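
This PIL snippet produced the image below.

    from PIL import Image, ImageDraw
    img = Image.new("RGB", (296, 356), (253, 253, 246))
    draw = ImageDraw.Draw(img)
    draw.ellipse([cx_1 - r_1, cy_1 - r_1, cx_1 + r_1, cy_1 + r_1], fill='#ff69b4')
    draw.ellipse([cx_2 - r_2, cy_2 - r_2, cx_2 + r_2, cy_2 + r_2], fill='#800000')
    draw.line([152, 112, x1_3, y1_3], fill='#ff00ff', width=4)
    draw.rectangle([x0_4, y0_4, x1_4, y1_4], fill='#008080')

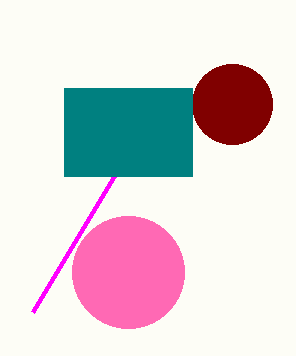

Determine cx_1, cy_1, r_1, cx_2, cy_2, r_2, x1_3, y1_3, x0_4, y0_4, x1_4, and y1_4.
cx_1 = 128, cy_1 = 272, r_1 = 56, cx_2 = 232, cy_2 = 104, r_2 = 40, x1_3 = 32, y1_3 = 312, x0_4 = 64, y0_4 = 88, x1_4 = 192, y1_4 = 176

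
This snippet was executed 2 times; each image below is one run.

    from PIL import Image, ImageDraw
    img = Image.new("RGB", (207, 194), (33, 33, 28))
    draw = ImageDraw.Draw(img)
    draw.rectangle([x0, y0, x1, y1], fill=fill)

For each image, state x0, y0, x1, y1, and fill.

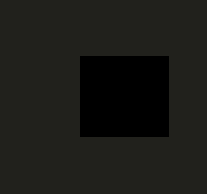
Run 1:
x0 = 80
y0 = 56
x1 = 168
y1 = 136
fill = 'black'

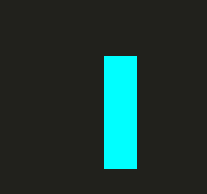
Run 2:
x0 = 104, y0 = 56, x1 = 136, y1 = 168, fill = 'cyan'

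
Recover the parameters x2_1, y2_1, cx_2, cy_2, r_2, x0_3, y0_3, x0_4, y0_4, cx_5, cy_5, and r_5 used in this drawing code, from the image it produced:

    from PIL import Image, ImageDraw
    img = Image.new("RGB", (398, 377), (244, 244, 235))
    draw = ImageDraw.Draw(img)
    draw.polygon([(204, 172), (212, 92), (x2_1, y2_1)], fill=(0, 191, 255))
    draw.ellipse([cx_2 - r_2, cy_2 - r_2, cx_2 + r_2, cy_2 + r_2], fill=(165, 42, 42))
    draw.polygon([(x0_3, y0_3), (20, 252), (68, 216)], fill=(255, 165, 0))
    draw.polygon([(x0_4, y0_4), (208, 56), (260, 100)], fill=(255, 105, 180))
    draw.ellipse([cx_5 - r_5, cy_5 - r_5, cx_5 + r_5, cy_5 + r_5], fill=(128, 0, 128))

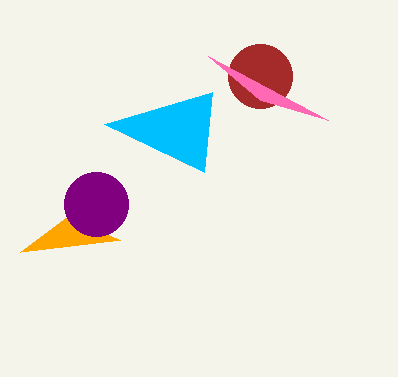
x2_1 = 104
y2_1 = 124
cx_2 = 260
cy_2 = 76
r_2 = 32
x0_3 = 120
y0_3 = 240
x0_4 = 328
y0_4 = 120
cx_5 = 96
cy_5 = 204
r_5 = 32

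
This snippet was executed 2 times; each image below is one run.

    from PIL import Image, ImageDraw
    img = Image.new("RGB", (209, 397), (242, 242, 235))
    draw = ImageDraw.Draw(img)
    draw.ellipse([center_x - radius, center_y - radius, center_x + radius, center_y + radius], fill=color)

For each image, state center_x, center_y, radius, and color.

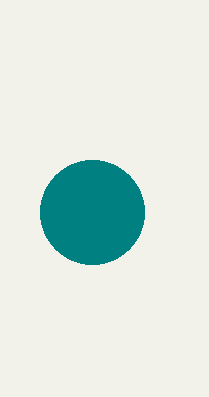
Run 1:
center_x = 92, center_y = 212, radius = 52, color = 'teal'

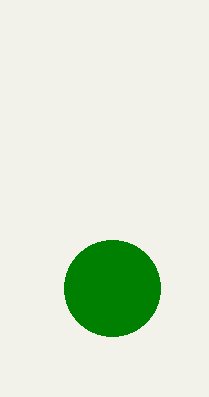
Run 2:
center_x = 112; center_y = 288; radius = 48; color = 'green'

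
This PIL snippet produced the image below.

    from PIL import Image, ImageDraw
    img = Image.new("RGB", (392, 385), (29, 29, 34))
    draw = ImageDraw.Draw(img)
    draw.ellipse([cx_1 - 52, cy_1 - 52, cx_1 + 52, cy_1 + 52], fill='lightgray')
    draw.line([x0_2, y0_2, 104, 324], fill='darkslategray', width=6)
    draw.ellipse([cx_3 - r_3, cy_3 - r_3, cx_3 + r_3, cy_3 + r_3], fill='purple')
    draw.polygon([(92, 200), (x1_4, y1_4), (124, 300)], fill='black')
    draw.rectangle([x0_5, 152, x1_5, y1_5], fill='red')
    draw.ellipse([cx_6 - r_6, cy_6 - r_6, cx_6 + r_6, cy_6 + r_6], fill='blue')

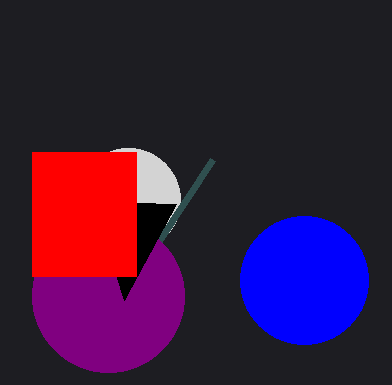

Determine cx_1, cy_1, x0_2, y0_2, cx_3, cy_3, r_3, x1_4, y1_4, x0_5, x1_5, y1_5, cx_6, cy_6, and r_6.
cx_1 = 128, cy_1 = 200, x0_2 = 212, y0_2 = 160, cx_3 = 108, cy_3 = 296, r_3 = 76, x1_4 = 176, y1_4 = 204, x0_5 = 32, x1_5 = 136, y1_5 = 276, cx_6 = 304, cy_6 = 280, r_6 = 64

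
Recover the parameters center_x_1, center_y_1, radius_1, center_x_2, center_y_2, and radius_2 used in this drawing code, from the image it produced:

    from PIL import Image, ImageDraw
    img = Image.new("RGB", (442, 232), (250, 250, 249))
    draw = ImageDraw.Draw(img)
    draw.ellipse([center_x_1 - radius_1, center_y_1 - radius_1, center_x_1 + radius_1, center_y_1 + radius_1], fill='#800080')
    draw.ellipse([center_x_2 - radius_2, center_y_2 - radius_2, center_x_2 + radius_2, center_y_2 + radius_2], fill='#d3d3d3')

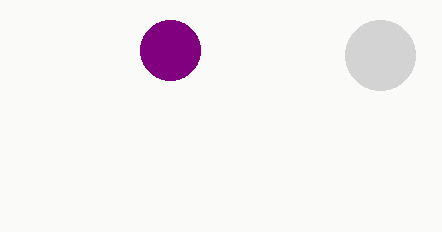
center_x_1 = 170, center_y_1 = 50, radius_1 = 30, center_x_2 = 380, center_y_2 = 55, radius_2 = 35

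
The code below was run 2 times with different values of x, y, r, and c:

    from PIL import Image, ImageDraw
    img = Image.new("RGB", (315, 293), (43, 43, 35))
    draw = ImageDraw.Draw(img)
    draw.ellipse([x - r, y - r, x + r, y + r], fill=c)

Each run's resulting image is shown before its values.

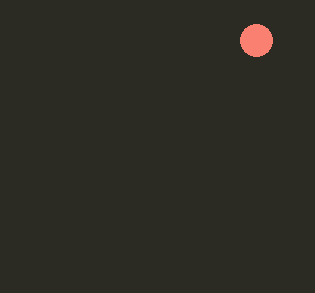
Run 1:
x = 256; y = 40; r = 16; c = 'salmon'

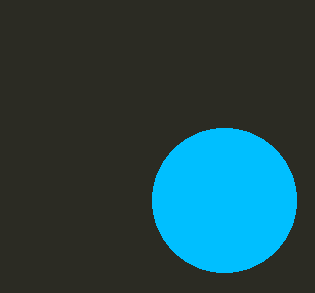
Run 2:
x = 224; y = 200; r = 72; c = 'deepskyblue'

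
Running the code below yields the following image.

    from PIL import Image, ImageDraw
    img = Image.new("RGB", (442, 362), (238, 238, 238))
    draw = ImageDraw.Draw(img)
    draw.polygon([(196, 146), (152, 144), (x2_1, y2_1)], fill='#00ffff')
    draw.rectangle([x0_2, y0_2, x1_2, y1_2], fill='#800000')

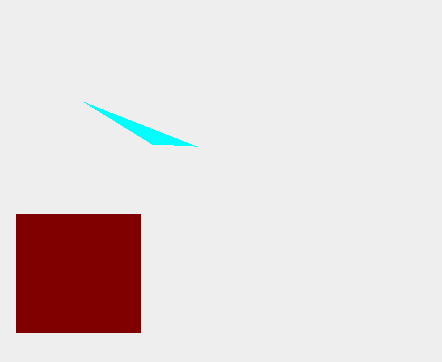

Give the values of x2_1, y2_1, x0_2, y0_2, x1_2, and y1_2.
x2_1 = 84, y2_1 = 102, x0_2 = 16, y0_2 = 214, x1_2 = 140, y1_2 = 332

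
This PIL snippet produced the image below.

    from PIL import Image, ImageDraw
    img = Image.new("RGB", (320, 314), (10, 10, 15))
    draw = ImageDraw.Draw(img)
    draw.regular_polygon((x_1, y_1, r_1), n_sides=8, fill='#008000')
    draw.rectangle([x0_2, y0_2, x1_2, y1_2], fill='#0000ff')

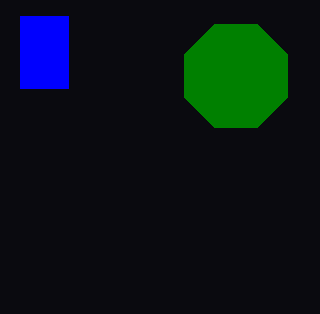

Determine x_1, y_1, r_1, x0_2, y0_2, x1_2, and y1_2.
x_1 = 236
y_1 = 76
r_1 = 56
x0_2 = 20
y0_2 = 16
x1_2 = 68
y1_2 = 88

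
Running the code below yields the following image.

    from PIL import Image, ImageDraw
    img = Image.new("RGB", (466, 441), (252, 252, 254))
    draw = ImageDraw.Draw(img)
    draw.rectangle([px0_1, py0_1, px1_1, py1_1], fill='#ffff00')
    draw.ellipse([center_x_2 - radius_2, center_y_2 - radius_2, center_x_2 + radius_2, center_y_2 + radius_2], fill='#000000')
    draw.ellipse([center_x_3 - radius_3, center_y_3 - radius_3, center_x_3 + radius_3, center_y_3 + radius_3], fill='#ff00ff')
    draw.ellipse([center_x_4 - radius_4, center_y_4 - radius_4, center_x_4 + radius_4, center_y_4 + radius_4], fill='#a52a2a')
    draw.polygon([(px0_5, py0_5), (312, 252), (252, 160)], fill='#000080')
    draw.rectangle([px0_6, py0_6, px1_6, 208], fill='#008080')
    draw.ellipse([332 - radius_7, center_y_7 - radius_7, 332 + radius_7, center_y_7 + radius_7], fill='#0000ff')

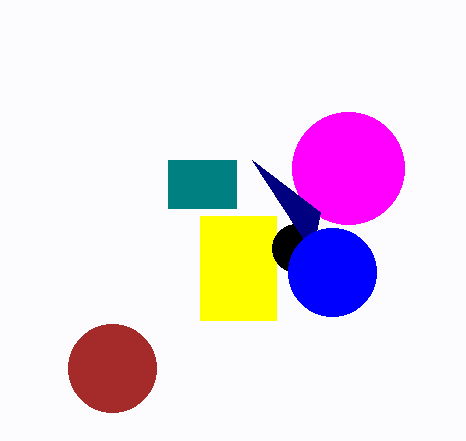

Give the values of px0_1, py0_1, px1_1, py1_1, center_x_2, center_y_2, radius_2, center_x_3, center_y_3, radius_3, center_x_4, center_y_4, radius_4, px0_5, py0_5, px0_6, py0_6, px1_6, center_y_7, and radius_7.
px0_1 = 200, py0_1 = 216, px1_1 = 276, py1_1 = 320, center_x_2 = 296, center_y_2 = 248, radius_2 = 24, center_x_3 = 348, center_y_3 = 168, radius_3 = 56, center_x_4 = 112, center_y_4 = 368, radius_4 = 44, px0_5 = 320, py0_5 = 212, px0_6 = 168, py0_6 = 160, px1_6 = 236, center_y_7 = 272, radius_7 = 44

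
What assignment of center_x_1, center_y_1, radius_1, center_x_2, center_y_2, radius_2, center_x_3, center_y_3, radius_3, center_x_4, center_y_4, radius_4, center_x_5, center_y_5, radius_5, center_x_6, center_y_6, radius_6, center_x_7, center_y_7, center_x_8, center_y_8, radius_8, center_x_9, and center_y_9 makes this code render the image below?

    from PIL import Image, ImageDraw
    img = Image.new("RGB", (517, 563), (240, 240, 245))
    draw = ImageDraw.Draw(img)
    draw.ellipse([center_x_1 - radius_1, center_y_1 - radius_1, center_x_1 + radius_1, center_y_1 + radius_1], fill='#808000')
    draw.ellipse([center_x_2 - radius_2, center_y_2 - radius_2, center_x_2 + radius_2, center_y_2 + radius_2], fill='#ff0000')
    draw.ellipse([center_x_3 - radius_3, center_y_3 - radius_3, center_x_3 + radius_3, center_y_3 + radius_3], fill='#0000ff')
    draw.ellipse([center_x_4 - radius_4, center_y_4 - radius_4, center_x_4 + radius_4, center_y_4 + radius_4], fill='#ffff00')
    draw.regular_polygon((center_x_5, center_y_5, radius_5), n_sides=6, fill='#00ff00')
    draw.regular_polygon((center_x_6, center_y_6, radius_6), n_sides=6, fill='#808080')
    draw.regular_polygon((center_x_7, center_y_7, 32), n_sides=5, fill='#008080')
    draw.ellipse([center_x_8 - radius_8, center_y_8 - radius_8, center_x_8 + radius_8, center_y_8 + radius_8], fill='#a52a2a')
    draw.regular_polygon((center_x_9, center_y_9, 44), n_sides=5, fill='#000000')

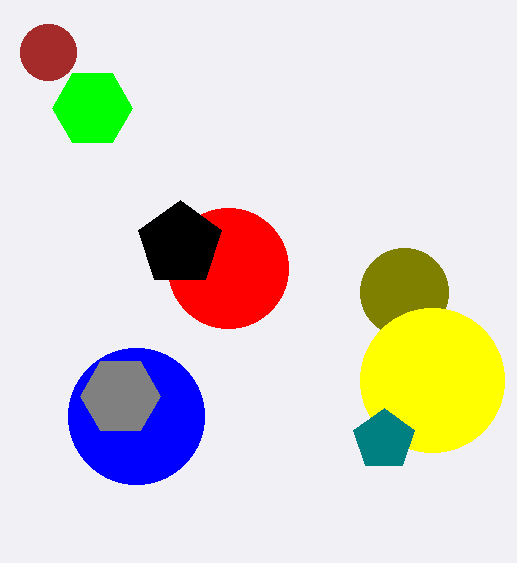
center_x_1 = 404; center_y_1 = 292; radius_1 = 44; center_x_2 = 228; center_y_2 = 268; radius_2 = 60; center_x_3 = 136; center_y_3 = 416; radius_3 = 68; center_x_4 = 432; center_y_4 = 380; radius_4 = 72; center_x_5 = 92; center_y_5 = 108; radius_5 = 40; center_x_6 = 120; center_y_6 = 396; radius_6 = 40; center_x_7 = 384; center_y_7 = 440; center_x_8 = 48; center_y_8 = 52; radius_8 = 28; center_x_9 = 180; center_y_9 = 244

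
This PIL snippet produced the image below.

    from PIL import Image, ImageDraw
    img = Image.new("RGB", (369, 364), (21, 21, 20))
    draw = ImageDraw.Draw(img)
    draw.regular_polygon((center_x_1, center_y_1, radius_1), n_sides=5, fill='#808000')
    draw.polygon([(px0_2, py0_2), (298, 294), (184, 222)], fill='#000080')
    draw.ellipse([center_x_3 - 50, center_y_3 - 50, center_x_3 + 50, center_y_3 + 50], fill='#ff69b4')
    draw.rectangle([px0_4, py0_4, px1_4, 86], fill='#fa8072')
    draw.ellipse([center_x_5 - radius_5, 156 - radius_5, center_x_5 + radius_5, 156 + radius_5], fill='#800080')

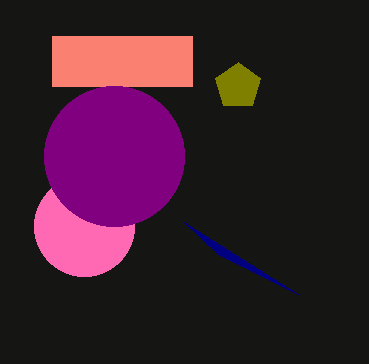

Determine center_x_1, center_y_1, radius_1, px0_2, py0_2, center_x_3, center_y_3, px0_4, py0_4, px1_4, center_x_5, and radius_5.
center_x_1 = 238, center_y_1 = 86, radius_1 = 24, px0_2 = 218, py0_2 = 254, center_x_3 = 84, center_y_3 = 226, px0_4 = 52, py0_4 = 36, px1_4 = 192, center_x_5 = 114, radius_5 = 70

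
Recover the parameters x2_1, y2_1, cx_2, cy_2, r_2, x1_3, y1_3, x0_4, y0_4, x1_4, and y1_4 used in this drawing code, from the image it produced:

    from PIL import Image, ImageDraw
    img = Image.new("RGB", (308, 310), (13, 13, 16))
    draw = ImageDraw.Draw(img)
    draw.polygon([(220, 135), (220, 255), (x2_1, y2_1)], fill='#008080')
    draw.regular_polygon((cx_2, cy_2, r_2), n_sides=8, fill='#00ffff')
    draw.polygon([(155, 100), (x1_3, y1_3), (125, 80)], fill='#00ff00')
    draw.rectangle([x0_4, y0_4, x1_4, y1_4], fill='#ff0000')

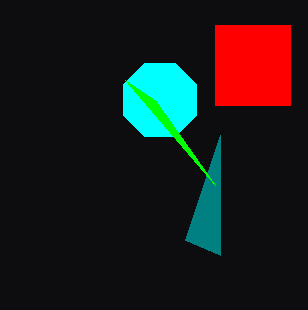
x2_1 = 185, y2_1 = 240, cx_2 = 160, cy_2 = 100, r_2 = 40, x1_3 = 215, y1_3 = 185, x0_4 = 215, y0_4 = 25, x1_4 = 290, y1_4 = 105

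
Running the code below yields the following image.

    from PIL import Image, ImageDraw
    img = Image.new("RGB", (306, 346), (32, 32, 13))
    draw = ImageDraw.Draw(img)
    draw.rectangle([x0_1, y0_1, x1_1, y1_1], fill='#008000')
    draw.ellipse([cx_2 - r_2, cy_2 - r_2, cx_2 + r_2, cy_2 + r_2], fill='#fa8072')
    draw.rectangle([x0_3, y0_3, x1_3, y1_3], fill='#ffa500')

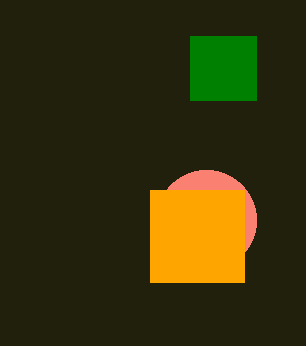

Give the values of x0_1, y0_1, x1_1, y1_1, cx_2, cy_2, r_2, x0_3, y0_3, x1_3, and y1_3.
x0_1 = 190
y0_1 = 36
x1_1 = 256
y1_1 = 100
cx_2 = 206
cy_2 = 220
r_2 = 50
x0_3 = 150
y0_3 = 190
x1_3 = 244
y1_3 = 282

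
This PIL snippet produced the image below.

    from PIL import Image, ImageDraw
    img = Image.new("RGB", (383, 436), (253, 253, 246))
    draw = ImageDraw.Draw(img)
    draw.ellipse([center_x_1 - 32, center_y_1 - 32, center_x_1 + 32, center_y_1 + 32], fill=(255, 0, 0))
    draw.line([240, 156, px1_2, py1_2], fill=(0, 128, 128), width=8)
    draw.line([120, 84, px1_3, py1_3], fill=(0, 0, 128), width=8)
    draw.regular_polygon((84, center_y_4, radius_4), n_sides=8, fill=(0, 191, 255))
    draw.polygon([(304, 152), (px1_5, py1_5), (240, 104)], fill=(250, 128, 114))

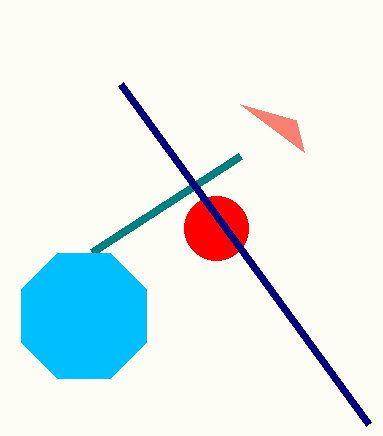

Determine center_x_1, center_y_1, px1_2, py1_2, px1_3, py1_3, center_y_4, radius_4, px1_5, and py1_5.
center_x_1 = 216; center_y_1 = 228; px1_2 = 92; py1_2 = 252; px1_3 = 368; py1_3 = 424; center_y_4 = 316; radius_4 = 68; px1_5 = 296; py1_5 = 120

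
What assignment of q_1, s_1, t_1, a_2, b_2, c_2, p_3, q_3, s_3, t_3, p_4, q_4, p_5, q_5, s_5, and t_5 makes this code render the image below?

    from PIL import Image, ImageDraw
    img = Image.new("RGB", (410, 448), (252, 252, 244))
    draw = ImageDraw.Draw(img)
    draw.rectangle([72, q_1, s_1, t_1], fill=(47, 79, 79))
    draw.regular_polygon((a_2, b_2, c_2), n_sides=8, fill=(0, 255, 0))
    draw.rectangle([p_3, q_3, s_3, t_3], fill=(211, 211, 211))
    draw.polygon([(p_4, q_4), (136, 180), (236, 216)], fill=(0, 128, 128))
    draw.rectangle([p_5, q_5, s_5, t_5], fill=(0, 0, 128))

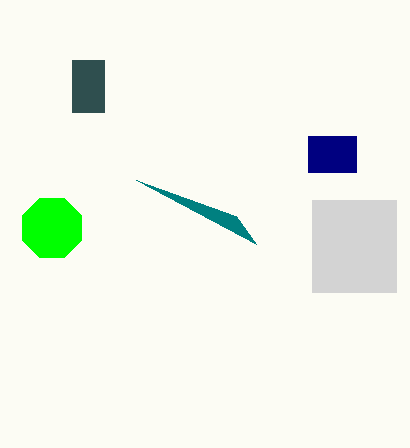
q_1 = 60, s_1 = 104, t_1 = 112, a_2 = 52, b_2 = 228, c_2 = 32, p_3 = 312, q_3 = 200, s_3 = 396, t_3 = 292, p_4 = 256, q_4 = 244, p_5 = 308, q_5 = 136, s_5 = 356, t_5 = 172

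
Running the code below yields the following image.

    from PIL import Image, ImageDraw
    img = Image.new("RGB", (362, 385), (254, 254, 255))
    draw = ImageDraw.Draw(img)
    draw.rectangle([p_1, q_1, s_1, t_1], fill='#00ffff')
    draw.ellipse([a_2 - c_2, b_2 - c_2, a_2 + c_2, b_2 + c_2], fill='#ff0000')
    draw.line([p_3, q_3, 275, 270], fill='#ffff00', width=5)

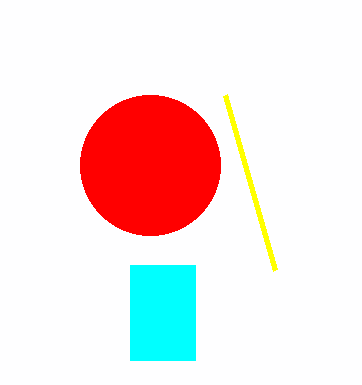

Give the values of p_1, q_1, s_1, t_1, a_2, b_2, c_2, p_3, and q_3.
p_1 = 130
q_1 = 265
s_1 = 195
t_1 = 360
a_2 = 150
b_2 = 165
c_2 = 70
p_3 = 225
q_3 = 95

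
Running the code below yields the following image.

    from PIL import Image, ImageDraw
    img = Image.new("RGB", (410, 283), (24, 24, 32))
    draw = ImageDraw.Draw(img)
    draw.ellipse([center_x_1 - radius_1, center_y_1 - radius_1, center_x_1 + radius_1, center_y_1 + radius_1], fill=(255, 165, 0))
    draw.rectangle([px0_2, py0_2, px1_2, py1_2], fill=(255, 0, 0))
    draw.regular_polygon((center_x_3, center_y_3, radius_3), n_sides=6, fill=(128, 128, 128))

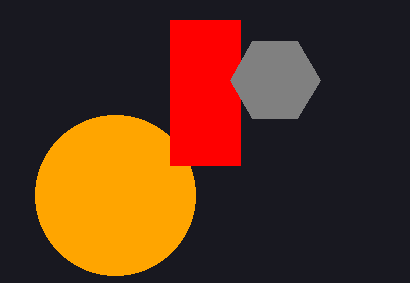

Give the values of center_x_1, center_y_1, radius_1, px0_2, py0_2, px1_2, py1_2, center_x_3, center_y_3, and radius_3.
center_x_1 = 115, center_y_1 = 195, radius_1 = 80, px0_2 = 170, py0_2 = 20, px1_2 = 240, py1_2 = 165, center_x_3 = 275, center_y_3 = 80, radius_3 = 45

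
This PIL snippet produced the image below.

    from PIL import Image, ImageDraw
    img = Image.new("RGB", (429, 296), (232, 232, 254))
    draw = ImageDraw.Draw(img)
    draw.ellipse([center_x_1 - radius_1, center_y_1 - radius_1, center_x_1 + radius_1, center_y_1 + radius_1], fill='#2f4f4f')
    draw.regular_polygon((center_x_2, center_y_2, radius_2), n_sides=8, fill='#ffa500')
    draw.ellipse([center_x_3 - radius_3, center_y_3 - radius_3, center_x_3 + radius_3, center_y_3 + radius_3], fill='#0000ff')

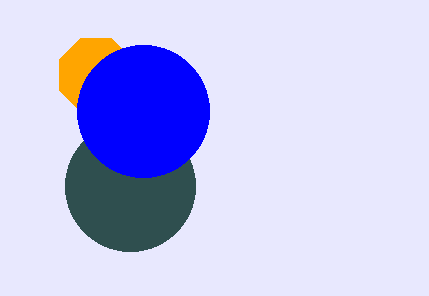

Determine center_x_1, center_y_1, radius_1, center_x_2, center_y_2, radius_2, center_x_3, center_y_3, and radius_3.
center_x_1 = 130
center_y_1 = 186
radius_1 = 65
center_x_2 = 96
center_y_2 = 75
radius_2 = 40
center_x_3 = 143
center_y_3 = 111
radius_3 = 66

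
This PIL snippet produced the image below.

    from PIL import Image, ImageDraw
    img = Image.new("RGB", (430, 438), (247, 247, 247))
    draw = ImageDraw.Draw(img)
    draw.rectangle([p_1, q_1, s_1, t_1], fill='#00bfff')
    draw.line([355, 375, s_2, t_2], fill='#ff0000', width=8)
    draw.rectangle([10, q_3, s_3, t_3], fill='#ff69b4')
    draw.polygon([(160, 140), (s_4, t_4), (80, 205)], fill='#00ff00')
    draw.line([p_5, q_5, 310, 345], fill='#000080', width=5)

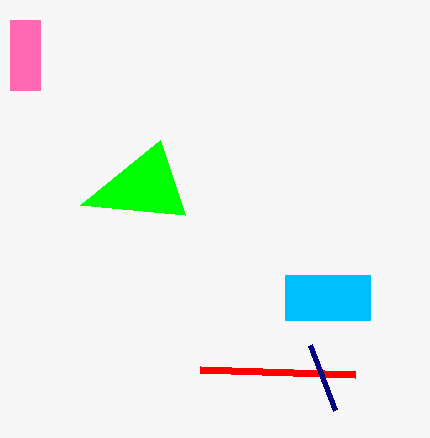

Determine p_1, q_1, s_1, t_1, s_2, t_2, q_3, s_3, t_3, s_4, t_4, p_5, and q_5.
p_1 = 285, q_1 = 275, s_1 = 370, t_1 = 320, s_2 = 200, t_2 = 370, q_3 = 20, s_3 = 40, t_3 = 90, s_4 = 185, t_4 = 215, p_5 = 335, q_5 = 410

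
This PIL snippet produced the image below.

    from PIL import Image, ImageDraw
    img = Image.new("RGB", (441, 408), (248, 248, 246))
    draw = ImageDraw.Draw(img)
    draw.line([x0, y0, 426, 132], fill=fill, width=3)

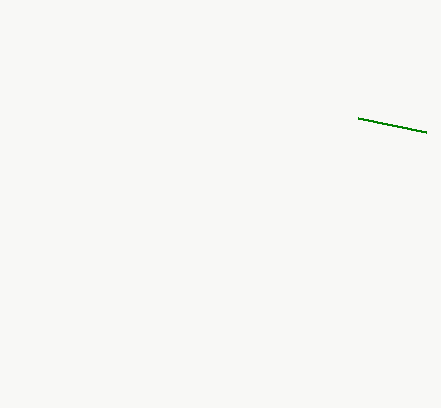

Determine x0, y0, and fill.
x0 = 358, y0 = 118, fill = 'green'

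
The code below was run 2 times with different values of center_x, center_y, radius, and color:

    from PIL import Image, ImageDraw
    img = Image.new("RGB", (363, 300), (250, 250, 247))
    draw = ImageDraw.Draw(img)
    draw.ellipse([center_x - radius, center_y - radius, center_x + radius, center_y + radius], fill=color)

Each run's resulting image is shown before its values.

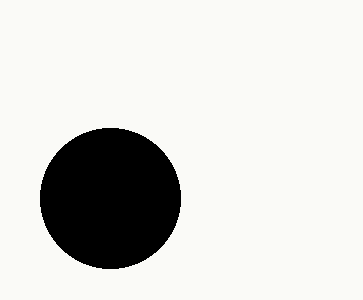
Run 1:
center_x = 110, center_y = 198, radius = 70, color = 'black'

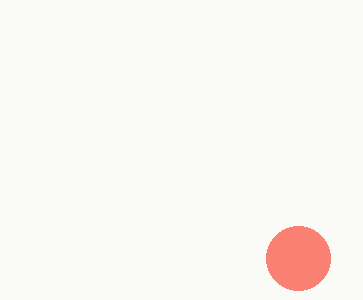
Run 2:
center_x = 298; center_y = 258; radius = 32; color = 'salmon'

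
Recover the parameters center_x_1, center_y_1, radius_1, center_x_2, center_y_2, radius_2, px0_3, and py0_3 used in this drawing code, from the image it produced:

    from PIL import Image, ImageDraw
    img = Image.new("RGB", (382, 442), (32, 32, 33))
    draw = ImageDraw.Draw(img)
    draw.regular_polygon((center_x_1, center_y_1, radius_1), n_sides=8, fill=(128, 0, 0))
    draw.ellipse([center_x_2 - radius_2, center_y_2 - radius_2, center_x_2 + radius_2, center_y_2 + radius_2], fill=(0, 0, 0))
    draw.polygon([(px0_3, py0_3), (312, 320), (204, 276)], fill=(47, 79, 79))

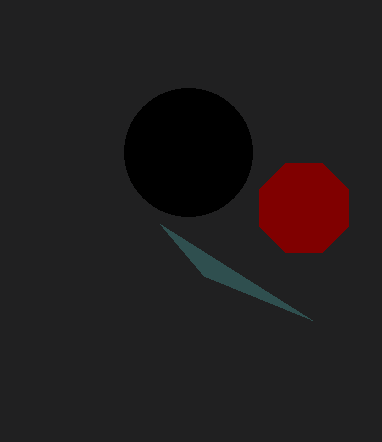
center_x_1 = 304; center_y_1 = 208; radius_1 = 48; center_x_2 = 188; center_y_2 = 152; radius_2 = 64; px0_3 = 160; py0_3 = 224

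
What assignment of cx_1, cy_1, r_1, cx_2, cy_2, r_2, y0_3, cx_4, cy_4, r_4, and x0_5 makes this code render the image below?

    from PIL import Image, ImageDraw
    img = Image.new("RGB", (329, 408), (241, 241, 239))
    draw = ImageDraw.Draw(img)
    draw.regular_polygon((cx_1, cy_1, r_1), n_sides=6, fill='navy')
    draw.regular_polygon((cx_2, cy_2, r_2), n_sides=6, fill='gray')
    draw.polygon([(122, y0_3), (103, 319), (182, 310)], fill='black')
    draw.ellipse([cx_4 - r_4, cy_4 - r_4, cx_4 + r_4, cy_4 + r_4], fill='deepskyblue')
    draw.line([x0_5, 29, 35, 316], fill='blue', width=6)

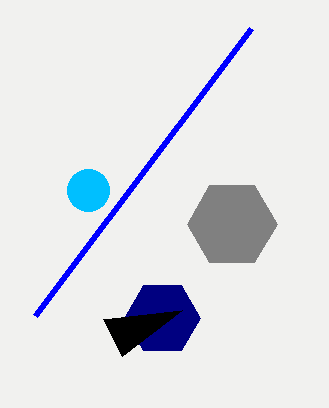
cx_1 = 162
cy_1 = 318
r_1 = 38
cx_2 = 232
cy_2 = 224
r_2 = 45
y0_3 = 356
cx_4 = 88
cy_4 = 190
r_4 = 21
x0_5 = 251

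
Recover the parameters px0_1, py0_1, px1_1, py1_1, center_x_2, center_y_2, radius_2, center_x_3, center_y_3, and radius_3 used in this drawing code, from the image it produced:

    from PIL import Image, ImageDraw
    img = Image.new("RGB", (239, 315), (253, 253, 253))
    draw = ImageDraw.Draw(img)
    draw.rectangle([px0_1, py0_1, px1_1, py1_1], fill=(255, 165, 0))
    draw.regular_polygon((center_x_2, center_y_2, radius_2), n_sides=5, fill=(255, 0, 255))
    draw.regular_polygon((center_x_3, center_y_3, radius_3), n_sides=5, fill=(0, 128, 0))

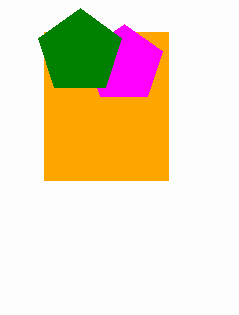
px0_1 = 44; py0_1 = 32; px1_1 = 168; py1_1 = 180; center_x_2 = 124; center_y_2 = 64; radius_2 = 40; center_x_3 = 80; center_y_3 = 52; radius_3 = 44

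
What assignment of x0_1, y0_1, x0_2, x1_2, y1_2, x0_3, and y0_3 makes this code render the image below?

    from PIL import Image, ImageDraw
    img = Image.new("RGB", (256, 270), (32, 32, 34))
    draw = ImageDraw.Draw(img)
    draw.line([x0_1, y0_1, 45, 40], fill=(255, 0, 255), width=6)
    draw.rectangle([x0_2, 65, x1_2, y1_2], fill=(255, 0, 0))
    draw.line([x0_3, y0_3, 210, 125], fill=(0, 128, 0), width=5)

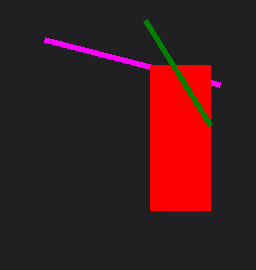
x0_1 = 220, y0_1 = 85, x0_2 = 150, x1_2 = 210, y1_2 = 210, x0_3 = 145, y0_3 = 20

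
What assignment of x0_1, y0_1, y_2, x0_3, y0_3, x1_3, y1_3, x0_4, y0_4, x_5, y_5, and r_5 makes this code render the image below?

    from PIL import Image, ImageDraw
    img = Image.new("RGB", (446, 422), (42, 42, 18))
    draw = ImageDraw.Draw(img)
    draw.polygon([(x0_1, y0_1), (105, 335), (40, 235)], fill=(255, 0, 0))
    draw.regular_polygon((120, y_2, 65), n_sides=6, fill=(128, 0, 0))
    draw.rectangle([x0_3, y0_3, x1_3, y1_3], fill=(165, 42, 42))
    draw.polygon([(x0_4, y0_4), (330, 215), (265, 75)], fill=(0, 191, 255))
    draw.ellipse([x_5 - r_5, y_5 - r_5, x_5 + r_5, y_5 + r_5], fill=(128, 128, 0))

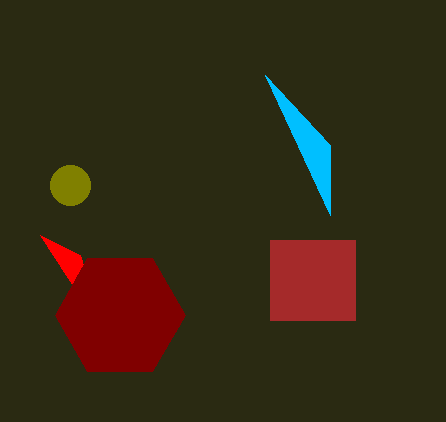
x0_1 = 80; y0_1 = 255; y_2 = 315; x0_3 = 270; y0_3 = 240; x1_3 = 355; y1_3 = 320; x0_4 = 330; y0_4 = 145; x_5 = 70; y_5 = 185; r_5 = 20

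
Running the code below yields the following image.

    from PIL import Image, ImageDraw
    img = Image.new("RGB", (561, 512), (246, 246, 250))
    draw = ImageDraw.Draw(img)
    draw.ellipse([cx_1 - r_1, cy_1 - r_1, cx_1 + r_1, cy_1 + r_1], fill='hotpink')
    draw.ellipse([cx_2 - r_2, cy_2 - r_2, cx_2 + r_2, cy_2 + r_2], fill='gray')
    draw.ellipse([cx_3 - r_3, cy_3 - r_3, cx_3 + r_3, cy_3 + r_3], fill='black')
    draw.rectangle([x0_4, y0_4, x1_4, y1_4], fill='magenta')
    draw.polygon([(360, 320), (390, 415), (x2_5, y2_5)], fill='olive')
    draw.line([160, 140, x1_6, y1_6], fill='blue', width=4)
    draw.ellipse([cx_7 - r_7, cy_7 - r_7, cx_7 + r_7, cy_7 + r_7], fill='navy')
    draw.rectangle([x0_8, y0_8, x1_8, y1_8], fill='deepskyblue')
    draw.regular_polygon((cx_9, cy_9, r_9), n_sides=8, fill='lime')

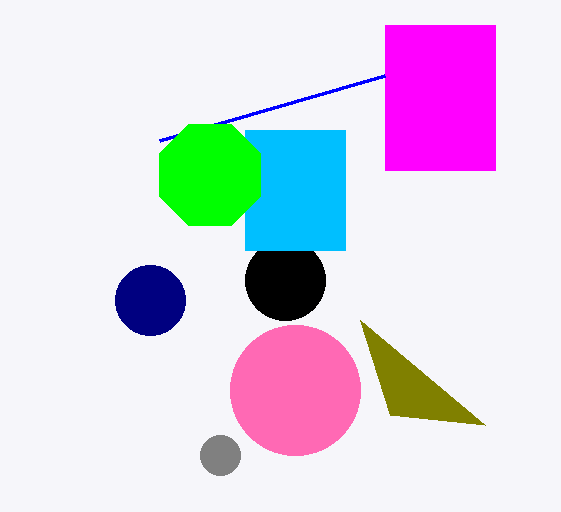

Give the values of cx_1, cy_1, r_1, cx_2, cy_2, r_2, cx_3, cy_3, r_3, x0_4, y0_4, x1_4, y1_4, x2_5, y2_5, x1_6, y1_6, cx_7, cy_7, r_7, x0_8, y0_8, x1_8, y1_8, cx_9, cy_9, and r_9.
cx_1 = 295, cy_1 = 390, r_1 = 65, cx_2 = 220, cy_2 = 455, r_2 = 20, cx_3 = 285, cy_3 = 280, r_3 = 40, x0_4 = 385, y0_4 = 25, x1_4 = 495, y1_4 = 170, x2_5 = 485, y2_5 = 425, x1_6 = 385, y1_6 = 75, cx_7 = 150, cy_7 = 300, r_7 = 35, x0_8 = 245, y0_8 = 130, x1_8 = 345, y1_8 = 250, cx_9 = 210, cy_9 = 175, r_9 = 55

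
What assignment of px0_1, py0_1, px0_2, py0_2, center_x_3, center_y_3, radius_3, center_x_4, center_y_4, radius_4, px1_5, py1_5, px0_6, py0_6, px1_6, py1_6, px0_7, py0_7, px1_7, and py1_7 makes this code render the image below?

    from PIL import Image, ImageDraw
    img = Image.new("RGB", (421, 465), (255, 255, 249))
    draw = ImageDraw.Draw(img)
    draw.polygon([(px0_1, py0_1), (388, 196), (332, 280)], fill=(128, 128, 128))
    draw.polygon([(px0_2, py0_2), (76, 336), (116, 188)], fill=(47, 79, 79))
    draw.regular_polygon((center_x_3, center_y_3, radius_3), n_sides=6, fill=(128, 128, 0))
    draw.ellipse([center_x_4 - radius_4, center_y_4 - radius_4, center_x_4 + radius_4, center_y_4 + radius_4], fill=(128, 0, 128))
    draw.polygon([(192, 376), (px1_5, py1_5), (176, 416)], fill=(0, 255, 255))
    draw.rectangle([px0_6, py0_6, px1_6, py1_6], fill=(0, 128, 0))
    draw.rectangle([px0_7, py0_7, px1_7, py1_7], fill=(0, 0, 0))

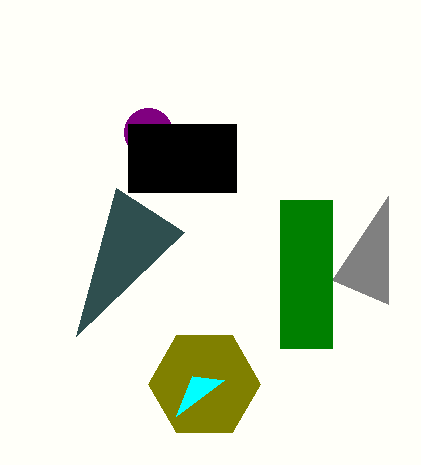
px0_1 = 388; py0_1 = 304; px0_2 = 184; py0_2 = 232; center_x_3 = 204; center_y_3 = 384; radius_3 = 56; center_x_4 = 148; center_y_4 = 132; radius_4 = 24; px1_5 = 224; py1_5 = 380; px0_6 = 280; py0_6 = 200; px1_6 = 332; py1_6 = 348; px0_7 = 128; py0_7 = 124; px1_7 = 236; py1_7 = 192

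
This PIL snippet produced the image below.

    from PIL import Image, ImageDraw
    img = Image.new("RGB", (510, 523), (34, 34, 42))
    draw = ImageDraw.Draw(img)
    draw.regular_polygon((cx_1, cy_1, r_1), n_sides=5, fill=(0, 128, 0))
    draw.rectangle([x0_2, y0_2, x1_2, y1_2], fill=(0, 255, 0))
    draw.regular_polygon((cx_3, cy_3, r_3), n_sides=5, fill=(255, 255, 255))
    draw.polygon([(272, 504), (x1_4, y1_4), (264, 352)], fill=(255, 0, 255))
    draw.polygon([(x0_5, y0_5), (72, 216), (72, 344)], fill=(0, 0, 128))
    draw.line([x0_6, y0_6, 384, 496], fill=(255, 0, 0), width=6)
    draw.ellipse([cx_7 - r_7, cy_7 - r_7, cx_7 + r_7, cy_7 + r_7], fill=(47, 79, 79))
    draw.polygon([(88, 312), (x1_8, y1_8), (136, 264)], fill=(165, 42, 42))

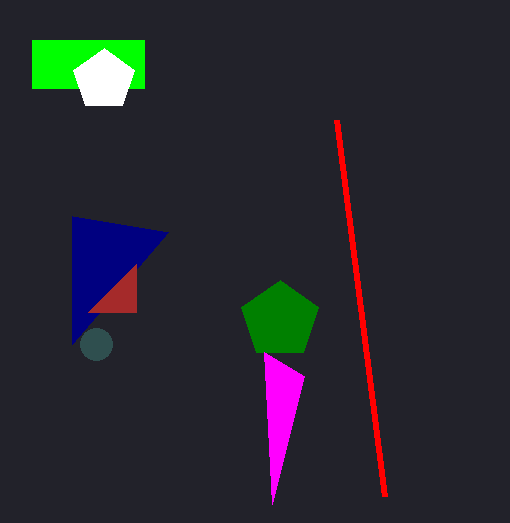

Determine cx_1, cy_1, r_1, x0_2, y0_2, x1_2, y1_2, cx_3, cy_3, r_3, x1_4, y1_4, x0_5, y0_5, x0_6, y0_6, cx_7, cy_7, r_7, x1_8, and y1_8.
cx_1 = 280
cy_1 = 320
r_1 = 40
x0_2 = 32
y0_2 = 40
x1_2 = 144
y1_2 = 88
cx_3 = 104
cy_3 = 80
r_3 = 32
x1_4 = 304
y1_4 = 376
x0_5 = 168
y0_5 = 232
x0_6 = 336
y0_6 = 120
cx_7 = 96
cy_7 = 344
r_7 = 16
x1_8 = 136
y1_8 = 312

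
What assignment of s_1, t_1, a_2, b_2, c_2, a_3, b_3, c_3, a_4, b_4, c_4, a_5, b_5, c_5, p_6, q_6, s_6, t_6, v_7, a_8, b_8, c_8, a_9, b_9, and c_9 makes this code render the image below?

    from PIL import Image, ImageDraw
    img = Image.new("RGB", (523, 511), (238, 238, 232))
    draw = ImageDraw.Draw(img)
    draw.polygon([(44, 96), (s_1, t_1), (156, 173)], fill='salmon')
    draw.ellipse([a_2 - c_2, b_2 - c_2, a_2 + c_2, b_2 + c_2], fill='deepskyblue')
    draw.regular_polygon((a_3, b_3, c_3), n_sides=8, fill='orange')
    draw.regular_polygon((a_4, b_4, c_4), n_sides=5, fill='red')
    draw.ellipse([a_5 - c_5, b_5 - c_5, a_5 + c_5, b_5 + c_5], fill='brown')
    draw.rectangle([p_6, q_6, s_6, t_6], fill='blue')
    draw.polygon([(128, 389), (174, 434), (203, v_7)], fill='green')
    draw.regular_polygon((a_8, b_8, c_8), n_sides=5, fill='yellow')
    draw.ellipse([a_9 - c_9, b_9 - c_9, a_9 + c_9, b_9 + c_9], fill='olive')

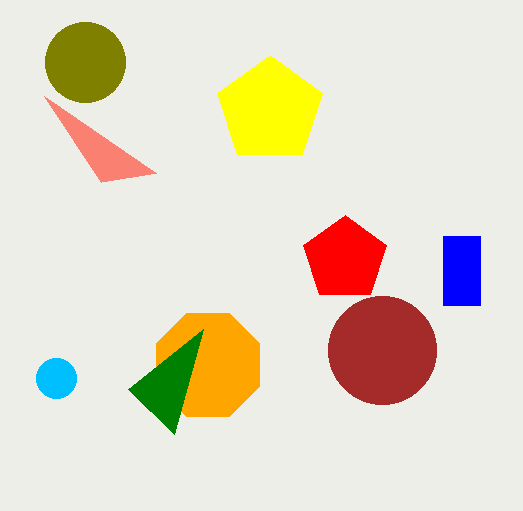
s_1 = 101
t_1 = 182
a_2 = 56
b_2 = 378
c_2 = 20
a_3 = 208
b_3 = 365
c_3 = 56
a_4 = 345
b_4 = 259
c_4 = 44
a_5 = 382
b_5 = 350
c_5 = 54
p_6 = 443
q_6 = 236
s_6 = 480
t_6 = 305
v_7 = 329
a_8 = 270
b_8 = 110
c_8 = 55
a_9 = 85
b_9 = 62
c_9 = 40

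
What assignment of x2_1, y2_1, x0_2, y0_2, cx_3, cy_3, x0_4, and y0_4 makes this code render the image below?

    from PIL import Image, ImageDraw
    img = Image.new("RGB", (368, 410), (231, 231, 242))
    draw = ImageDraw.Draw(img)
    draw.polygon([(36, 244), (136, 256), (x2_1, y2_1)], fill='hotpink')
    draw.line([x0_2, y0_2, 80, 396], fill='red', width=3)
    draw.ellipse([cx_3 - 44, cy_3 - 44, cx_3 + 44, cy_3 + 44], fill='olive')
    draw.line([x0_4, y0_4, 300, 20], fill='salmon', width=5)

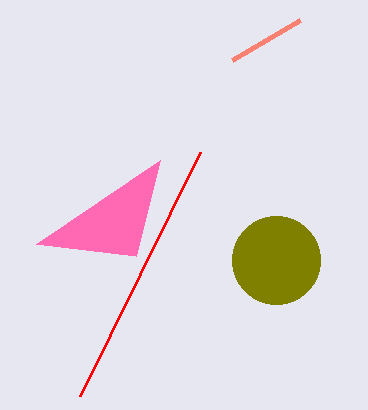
x2_1 = 160
y2_1 = 160
x0_2 = 200
y0_2 = 152
cx_3 = 276
cy_3 = 260
x0_4 = 232
y0_4 = 60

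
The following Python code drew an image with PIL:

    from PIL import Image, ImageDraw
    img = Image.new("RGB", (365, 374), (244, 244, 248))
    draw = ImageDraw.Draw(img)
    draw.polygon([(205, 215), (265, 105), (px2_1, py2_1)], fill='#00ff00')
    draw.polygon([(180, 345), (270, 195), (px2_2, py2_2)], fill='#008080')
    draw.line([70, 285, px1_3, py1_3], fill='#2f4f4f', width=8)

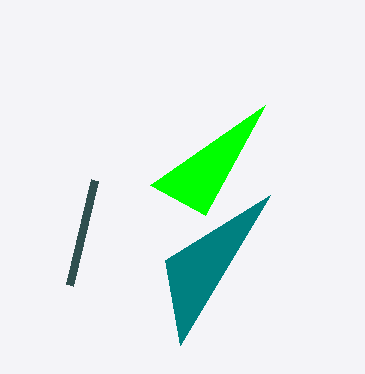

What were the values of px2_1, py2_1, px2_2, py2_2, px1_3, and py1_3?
px2_1 = 150; py2_1 = 185; px2_2 = 165; py2_2 = 260; px1_3 = 95; py1_3 = 180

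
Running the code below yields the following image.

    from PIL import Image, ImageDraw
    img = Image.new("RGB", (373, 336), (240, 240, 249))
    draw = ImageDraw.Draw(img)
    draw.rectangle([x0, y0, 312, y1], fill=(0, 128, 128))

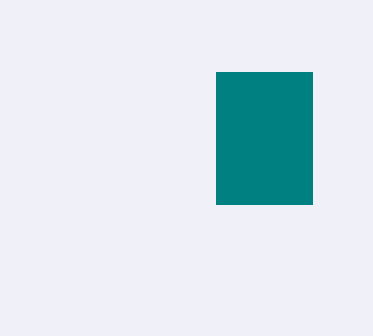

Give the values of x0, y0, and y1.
x0 = 216
y0 = 72
y1 = 204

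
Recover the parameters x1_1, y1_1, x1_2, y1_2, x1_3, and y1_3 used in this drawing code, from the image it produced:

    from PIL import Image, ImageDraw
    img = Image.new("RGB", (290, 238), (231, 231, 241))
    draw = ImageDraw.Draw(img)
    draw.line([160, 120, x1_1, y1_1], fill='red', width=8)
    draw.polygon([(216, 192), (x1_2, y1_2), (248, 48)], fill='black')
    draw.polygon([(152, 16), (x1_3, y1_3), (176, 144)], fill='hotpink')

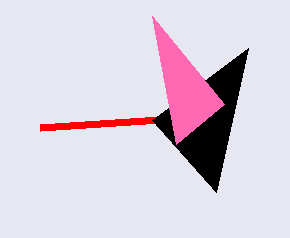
x1_1 = 40, y1_1 = 128, x1_2 = 152, y1_2 = 120, x1_3 = 224, y1_3 = 104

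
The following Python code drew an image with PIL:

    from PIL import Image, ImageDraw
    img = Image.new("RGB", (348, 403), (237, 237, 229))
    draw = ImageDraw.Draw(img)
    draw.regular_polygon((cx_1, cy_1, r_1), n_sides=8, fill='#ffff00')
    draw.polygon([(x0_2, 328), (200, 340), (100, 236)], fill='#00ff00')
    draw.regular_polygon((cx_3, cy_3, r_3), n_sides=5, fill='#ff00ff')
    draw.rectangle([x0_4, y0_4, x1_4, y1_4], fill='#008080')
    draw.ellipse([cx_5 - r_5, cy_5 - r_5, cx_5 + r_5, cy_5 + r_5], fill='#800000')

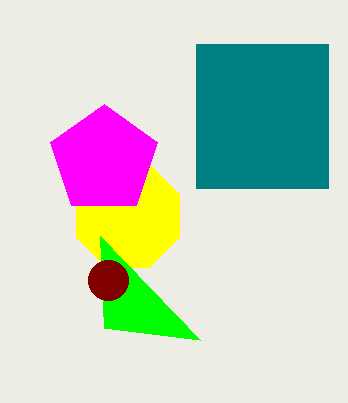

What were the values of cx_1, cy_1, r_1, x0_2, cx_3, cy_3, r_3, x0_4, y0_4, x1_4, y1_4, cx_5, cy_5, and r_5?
cx_1 = 128
cy_1 = 216
r_1 = 56
x0_2 = 104
cx_3 = 104
cy_3 = 160
r_3 = 56
x0_4 = 196
y0_4 = 44
x1_4 = 328
y1_4 = 188
cx_5 = 108
cy_5 = 280
r_5 = 20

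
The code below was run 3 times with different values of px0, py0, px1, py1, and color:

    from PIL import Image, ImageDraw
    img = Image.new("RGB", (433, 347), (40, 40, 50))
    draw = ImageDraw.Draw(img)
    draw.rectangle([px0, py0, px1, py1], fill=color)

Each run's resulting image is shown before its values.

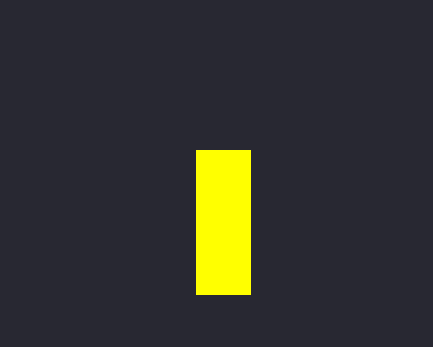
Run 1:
px0 = 196
py0 = 150
px1 = 250
py1 = 294
color = 'yellow'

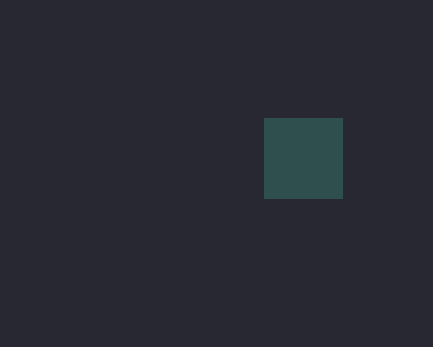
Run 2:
px0 = 264; py0 = 118; px1 = 342; py1 = 198; color = 'darkslategray'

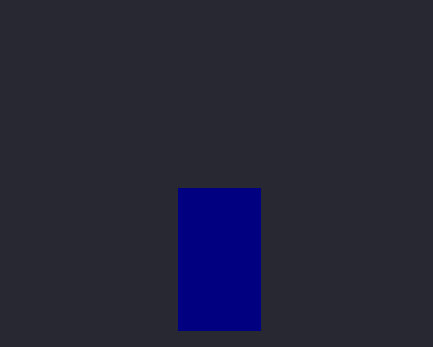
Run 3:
px0 = 178, py0 = 188, px1 = 260, py1 = 330, color = 'navy'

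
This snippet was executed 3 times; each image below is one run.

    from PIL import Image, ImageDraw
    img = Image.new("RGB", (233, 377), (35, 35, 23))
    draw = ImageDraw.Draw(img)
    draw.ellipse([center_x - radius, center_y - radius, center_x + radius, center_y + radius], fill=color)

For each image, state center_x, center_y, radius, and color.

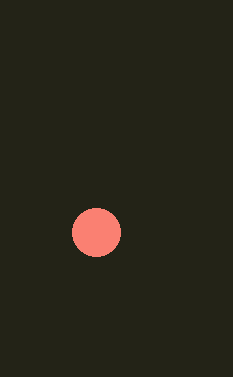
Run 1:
center_x = 96
center_y = 232
radius = 24
color = 'salmon'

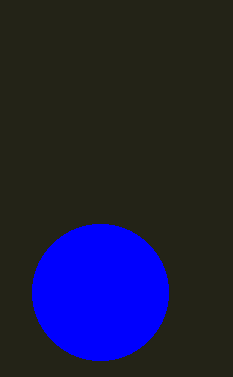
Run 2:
center_x = 100, center_y = 292, radius = 68, color = 'blue'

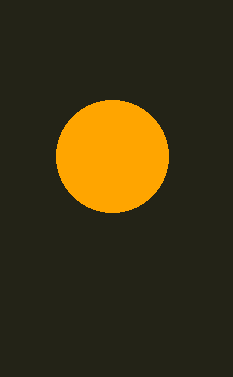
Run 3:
center_x = 112, center_y = 156, radius = 56, color = 'orange'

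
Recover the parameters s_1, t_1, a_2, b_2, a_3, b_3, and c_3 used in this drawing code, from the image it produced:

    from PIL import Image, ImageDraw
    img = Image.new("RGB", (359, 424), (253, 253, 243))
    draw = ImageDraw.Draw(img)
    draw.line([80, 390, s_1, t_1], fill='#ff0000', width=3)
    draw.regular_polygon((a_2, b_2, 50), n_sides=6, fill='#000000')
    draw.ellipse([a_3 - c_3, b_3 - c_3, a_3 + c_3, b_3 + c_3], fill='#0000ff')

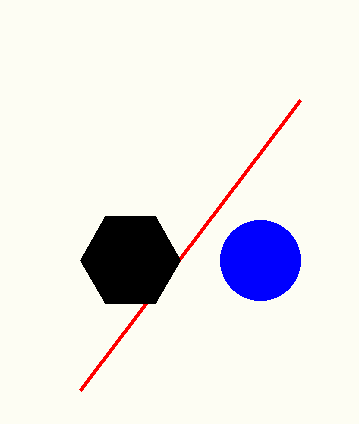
s_1 = 300, t_1 = 100, a_2 = 130, b_2 = 260, a_3 = 260, b_3 = 260, c_3 = 40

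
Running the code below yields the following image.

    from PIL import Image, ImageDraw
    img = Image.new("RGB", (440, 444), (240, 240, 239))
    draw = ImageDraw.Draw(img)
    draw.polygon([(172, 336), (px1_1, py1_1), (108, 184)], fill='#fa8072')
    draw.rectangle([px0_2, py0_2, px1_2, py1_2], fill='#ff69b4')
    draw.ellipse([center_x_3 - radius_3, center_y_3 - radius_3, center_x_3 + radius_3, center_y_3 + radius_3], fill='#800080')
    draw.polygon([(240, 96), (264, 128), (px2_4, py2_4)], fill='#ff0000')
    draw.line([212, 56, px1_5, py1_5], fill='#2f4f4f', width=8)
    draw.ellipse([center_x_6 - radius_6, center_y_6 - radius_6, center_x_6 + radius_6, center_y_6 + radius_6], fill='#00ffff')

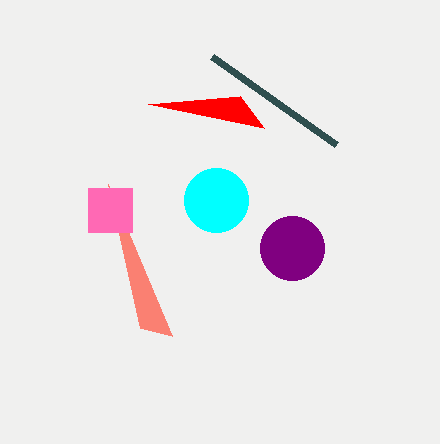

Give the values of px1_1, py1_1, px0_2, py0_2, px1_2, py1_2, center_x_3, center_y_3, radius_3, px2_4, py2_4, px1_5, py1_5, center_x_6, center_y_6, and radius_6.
px1_1 = 140; py1_1 = 328; px0_2 = 88; py0_2 = 188; px1_2 = 132; py1_2 = 232; center_x_3 = 292; center_y_3 = 248; radius_3 = 32; px2_4 = 148; py2_4 = 104; px1_5 = 336; py1_5 = 144; center_x_6 = 216; center_y_6 = 200; radius_6 = 32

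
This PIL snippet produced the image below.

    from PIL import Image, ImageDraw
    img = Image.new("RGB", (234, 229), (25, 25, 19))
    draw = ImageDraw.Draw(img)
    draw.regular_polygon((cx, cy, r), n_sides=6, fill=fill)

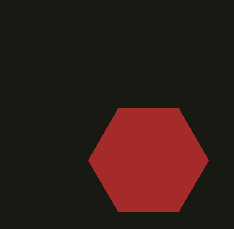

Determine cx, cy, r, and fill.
cx = 148, cy = 160, r = 60, fill = 'brown'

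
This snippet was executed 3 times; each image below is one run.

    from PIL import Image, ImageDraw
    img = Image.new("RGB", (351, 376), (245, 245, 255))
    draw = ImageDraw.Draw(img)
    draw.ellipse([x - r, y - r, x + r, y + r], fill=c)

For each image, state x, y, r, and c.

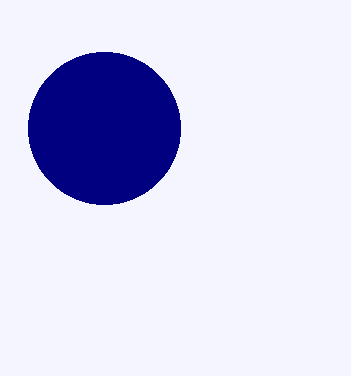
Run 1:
x = 104; y = 128; r = 76; c = 'navy'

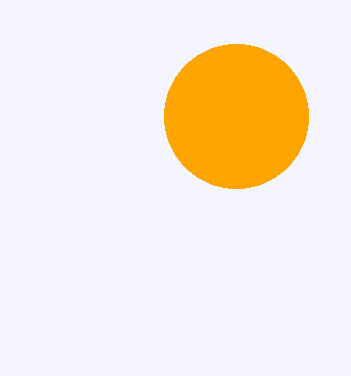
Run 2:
x = 236, y = 116, r = 72, c = 'orange'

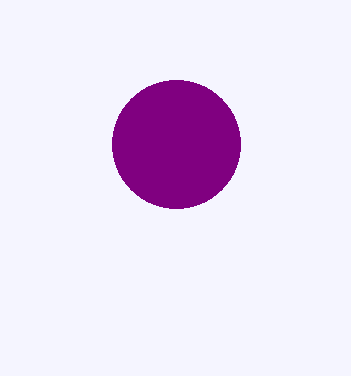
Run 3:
x = 176; y = 144; r = 64; c = 'purple'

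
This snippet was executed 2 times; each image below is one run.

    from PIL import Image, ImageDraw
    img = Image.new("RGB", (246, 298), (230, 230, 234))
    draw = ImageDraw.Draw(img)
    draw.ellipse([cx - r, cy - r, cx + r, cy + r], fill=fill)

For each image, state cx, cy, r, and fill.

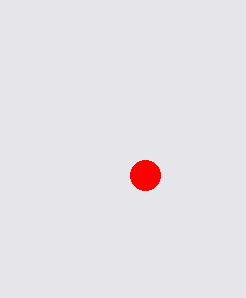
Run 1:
cx = 145, cy = 175, r = 15, fill = 'red'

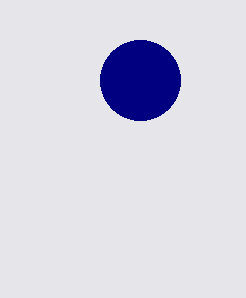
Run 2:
cx = 140, cy = 80, r = 40, fill = 'navy'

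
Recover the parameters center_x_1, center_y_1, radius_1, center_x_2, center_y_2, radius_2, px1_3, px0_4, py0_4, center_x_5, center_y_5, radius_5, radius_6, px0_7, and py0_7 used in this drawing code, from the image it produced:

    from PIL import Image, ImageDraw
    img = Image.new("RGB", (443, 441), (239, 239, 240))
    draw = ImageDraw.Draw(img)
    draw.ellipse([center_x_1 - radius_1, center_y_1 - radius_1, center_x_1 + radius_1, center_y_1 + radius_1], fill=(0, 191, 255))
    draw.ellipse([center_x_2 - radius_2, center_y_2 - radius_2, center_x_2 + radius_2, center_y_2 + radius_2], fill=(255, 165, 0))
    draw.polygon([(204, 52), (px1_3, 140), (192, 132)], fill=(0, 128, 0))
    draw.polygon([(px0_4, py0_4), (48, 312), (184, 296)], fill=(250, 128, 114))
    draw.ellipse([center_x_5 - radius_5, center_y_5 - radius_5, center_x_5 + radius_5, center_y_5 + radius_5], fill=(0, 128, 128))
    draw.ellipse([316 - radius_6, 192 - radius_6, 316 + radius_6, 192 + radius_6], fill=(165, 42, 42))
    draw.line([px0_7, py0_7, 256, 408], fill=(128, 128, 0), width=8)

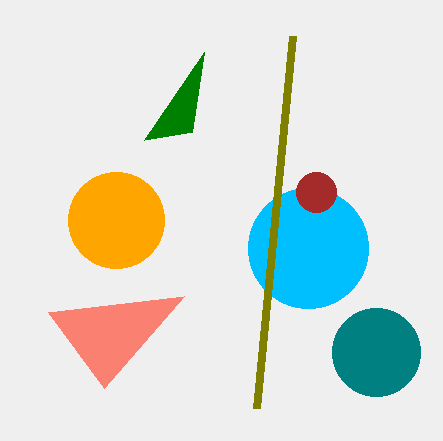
center_x_1 = 308, center_y_1 = 248, radius_1 = 60, center_x_2 = 116, center_y_2 = 220, radius_2 = 48, px1_3 = 144, px0_4 = 104, py0_4 = 388, center_x_5 = 376, center_y_5 = 352, radius_5 = 44, radius_6 = 20, px0_7 = 292, py0_7 = 36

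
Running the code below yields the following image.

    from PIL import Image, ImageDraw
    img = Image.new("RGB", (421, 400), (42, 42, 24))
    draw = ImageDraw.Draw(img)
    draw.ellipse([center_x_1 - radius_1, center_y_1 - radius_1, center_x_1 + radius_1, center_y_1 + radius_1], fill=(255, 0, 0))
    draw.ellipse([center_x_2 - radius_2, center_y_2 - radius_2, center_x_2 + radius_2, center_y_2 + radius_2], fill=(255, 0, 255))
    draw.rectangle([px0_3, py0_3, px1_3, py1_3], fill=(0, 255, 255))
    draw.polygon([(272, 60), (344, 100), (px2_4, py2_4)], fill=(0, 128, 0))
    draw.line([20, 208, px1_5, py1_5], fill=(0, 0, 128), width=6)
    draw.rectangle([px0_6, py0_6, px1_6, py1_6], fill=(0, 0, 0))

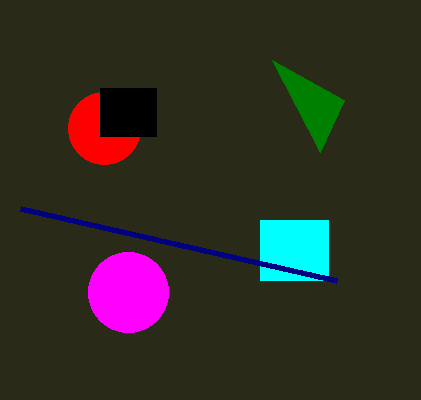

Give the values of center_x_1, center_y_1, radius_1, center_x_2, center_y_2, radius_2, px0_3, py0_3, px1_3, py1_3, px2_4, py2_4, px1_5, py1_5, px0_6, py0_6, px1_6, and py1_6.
center_x_1 = 104; center_y_1 = 128; radius_1 = 36; center_x_2 = 128; center_y_2 = 292; radius_2 = 40; px0_3 = 260; py0_3 = 220; px1_3 = 328; py1_3 = 280; px2_4 = 320; py2_4 = 152; px1_5 = 336; py1_5 = 280; px0_6 = 100; py0_6 = 88; px1_6 = 156; py1_6 = 136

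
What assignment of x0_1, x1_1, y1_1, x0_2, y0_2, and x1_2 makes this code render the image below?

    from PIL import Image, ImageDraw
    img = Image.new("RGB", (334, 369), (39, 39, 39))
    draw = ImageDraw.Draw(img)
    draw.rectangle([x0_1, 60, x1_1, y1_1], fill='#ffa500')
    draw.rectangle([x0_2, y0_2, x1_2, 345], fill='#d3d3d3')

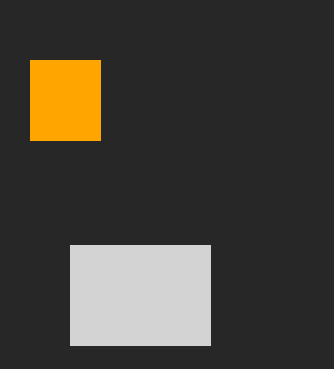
x0_1 = 30
x1_1 = 100
y1_1 = 140
x0_2 = 70
y0_2 = 245
x1_2 = 210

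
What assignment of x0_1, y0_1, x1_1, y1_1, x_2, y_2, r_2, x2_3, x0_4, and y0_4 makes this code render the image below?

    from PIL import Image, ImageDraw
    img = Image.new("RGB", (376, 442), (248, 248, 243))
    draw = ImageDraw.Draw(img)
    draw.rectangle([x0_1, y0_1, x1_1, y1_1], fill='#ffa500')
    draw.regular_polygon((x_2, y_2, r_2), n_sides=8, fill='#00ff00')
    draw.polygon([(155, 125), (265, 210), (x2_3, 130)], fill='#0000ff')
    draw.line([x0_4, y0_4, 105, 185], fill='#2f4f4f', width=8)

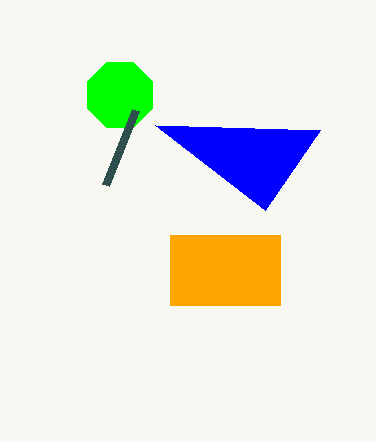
x0_1 = 170
y0_1 = 235
x1_1 = 280
y1_1 = 305
x_2 = 120
y_2 = 95
r_2 = 35
x2_3 = 320
x0_4 = 135
y0_4 = 110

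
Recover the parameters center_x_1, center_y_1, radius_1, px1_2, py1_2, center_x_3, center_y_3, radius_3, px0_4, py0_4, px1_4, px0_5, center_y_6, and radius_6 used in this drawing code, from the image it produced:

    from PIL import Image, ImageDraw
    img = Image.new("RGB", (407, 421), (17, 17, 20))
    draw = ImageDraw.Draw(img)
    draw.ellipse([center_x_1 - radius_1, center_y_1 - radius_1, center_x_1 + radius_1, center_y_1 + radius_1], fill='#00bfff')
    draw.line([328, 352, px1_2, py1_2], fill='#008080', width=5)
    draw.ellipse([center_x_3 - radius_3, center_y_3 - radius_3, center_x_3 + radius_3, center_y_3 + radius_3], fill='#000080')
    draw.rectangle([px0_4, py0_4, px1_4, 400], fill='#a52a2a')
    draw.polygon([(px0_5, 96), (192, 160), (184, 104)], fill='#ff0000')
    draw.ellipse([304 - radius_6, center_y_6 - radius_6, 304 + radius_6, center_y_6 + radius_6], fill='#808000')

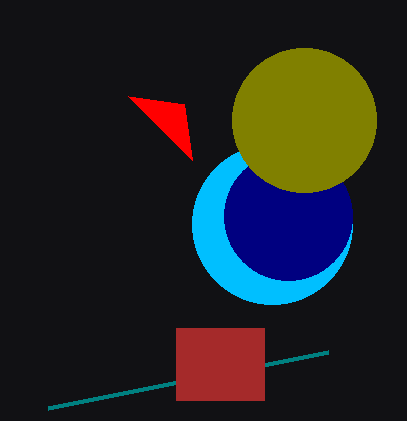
center_x_1 = 272, center_y_1 = 224, radius_1 = 80, px1_2 = 48, py1_2 = 408, center_x_3 = 288, center_y_3 = 216, radius_3 = 64, px0_4 = 176, py0_4 = 328, px1_4 = 264, px0_5 = 128, center_y_6 = 120, radius_6 = 72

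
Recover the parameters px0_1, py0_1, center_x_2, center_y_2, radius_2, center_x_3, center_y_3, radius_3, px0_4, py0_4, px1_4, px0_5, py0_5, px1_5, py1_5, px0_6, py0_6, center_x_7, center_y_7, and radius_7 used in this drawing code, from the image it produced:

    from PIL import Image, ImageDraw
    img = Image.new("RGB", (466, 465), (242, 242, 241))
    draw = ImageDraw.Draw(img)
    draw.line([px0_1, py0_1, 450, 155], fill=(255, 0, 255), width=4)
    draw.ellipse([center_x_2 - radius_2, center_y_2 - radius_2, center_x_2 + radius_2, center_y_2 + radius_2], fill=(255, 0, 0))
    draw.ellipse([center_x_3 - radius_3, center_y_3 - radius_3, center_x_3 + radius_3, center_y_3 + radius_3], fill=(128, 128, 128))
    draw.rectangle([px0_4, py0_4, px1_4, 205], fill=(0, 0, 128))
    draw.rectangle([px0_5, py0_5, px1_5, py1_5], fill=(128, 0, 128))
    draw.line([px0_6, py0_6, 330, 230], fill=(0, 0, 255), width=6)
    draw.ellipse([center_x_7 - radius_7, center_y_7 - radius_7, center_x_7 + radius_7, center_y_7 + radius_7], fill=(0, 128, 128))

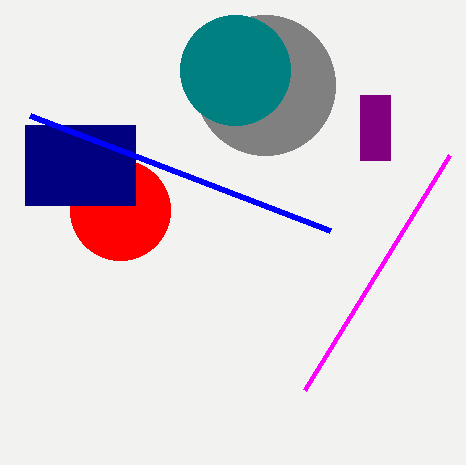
px0_1 = 305
py0_1 = 390
center_x_2 = 120
center_y_2 = 210
radius_2 = 50
center_x_3 = 265
center_y_3 = 85
radius_3 = 70
px0_4 = 25
py0_4 = 125
px1_4 = 135
px0_5 = 360
py0_5 = 95
px1_5 = 390
py1_5 = 160
px0_6 = 30
py0_6 = 115
center_x_7 = 235
center_y_7 = 70
radius_7 = 55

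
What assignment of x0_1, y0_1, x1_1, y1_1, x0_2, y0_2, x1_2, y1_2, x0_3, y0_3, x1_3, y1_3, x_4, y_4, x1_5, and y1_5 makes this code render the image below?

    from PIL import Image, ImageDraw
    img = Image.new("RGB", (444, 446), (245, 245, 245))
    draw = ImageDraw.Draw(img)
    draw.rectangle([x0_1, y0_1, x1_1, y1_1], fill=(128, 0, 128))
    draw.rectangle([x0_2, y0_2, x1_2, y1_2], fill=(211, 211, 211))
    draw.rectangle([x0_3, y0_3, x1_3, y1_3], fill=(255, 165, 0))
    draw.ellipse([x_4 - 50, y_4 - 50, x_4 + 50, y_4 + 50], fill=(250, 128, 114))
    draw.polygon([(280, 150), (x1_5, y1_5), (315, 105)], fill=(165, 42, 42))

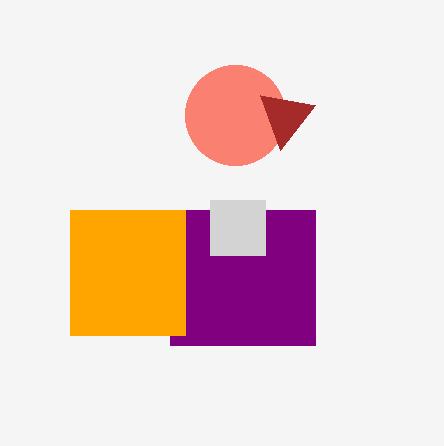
x0_1 = 170, y0_1 = 210, x1_1 = 315, y1_1 = 345, x0_2 = 210, y0_2 = 200, x1_2 = 265, y1_2 = 255, x0_3 = 70, y0_3 = 210, x1_3 = 185, y1_3 = 335, x_4 = 235, y_4 = 115, x1_5 = 260, y1_5 = 95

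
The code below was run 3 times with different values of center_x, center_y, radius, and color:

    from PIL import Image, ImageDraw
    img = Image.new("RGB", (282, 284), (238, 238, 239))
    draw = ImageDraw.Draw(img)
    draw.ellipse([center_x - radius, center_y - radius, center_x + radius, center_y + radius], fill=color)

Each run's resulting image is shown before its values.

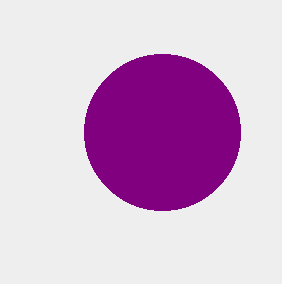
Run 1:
center_x = 162; center_y = 132; radius = 78; color = 'purple'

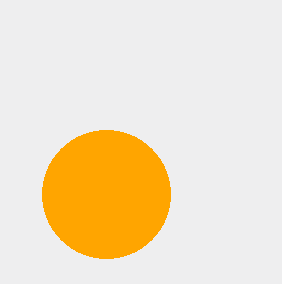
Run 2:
center_x = 106
center_y = 194
radius = 64
color = 'orange'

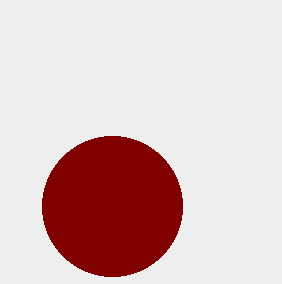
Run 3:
center_x = 112
center_y = 206
radius = 70
color = 'maroon'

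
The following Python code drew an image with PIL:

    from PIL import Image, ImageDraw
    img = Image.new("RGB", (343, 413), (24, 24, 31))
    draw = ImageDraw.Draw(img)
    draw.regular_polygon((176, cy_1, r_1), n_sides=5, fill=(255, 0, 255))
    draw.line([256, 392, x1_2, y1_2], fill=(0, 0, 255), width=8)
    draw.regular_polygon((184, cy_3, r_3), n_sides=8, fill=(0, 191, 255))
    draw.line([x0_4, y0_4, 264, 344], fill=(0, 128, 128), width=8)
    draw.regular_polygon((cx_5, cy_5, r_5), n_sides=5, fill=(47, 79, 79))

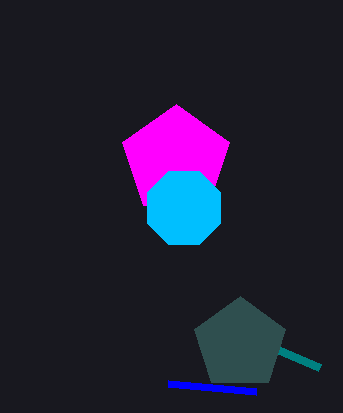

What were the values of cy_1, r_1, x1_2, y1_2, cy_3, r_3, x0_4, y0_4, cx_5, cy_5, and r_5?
cy_1 = 160, r_1 = 56, x1_2 = 168, y1_2 = 384, cy_3 = 208, r_3 = 40, x0_4 = 320, y0_4 = 368, cx_5 = 240, cy_5 = 344, r_5 = 48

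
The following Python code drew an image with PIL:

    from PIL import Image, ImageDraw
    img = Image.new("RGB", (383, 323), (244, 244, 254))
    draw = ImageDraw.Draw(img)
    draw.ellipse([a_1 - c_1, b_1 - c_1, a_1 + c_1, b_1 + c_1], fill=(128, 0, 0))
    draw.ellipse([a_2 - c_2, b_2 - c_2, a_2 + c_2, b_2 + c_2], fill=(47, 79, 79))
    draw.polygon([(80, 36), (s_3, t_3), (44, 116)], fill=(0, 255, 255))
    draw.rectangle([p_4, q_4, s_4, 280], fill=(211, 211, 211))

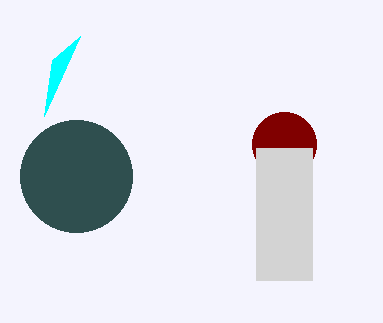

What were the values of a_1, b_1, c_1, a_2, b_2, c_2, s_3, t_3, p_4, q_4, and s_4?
a_1 = 284
b_1 = 144
c_1 = 32
a_2 = 76
b_2 = 176
c_2 = 56
s_3 = 52
t_3 = 60
p_4 = 256
q_4 = 148
s_4 = 312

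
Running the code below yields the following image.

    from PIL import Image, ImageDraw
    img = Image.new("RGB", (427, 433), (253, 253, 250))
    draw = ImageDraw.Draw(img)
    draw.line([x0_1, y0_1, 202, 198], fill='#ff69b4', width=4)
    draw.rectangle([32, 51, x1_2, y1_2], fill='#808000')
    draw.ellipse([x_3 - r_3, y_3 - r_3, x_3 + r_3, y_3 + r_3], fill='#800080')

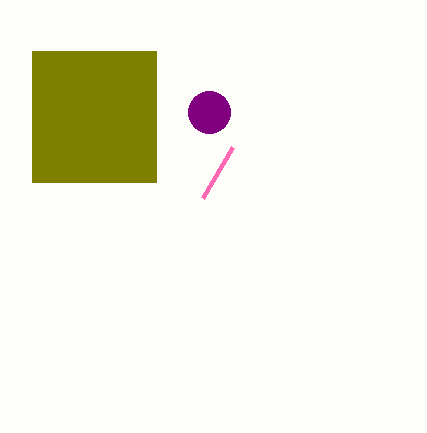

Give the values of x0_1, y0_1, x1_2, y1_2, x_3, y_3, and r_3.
x0_1 = 232
y0_1 = 147
x1_2 = 156
y1_2 = 182
x_3 = 209
y_3 = 112
r_3 = 21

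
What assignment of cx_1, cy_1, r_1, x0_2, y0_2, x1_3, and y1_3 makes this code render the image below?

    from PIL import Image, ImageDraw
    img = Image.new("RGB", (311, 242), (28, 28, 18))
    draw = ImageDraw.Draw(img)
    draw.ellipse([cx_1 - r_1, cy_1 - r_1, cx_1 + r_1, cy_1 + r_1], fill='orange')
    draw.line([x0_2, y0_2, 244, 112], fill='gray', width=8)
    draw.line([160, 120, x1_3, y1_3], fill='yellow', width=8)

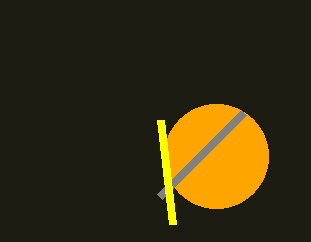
cx_1 = 216; cy_1 = 156; r_1 = 52; x0_2 = 160; y0_2 = 196; x1_3 = 172; y1_3 = 224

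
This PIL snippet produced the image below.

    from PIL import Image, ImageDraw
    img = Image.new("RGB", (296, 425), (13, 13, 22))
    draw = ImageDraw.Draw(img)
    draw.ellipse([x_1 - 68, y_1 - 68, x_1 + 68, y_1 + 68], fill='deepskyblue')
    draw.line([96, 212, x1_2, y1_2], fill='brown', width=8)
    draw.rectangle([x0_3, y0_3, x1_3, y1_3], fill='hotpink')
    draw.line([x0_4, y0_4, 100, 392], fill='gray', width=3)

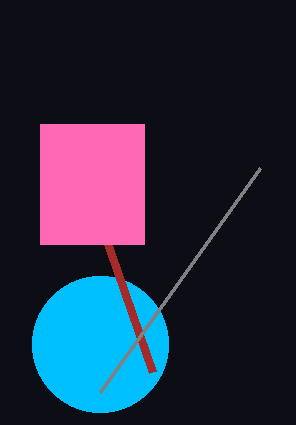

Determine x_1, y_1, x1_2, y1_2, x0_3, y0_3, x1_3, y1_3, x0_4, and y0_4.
x_1 = 100; y_1 = 344; x1_2 = 152; y1_2 = 372; x0_3 = 40; y0_3 = 124; x1_3 = 144; y1_3 = 244; x0_4 = 260; y0_4 = 168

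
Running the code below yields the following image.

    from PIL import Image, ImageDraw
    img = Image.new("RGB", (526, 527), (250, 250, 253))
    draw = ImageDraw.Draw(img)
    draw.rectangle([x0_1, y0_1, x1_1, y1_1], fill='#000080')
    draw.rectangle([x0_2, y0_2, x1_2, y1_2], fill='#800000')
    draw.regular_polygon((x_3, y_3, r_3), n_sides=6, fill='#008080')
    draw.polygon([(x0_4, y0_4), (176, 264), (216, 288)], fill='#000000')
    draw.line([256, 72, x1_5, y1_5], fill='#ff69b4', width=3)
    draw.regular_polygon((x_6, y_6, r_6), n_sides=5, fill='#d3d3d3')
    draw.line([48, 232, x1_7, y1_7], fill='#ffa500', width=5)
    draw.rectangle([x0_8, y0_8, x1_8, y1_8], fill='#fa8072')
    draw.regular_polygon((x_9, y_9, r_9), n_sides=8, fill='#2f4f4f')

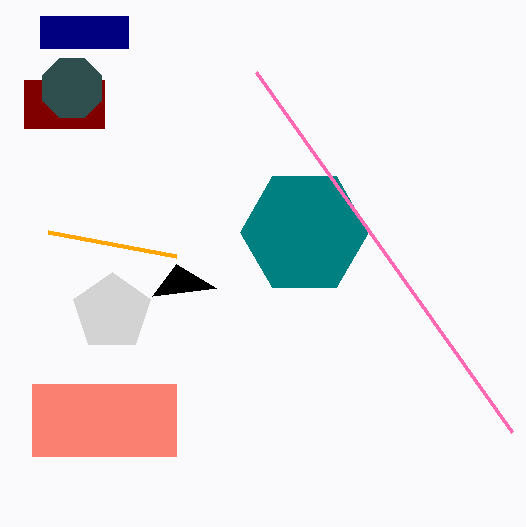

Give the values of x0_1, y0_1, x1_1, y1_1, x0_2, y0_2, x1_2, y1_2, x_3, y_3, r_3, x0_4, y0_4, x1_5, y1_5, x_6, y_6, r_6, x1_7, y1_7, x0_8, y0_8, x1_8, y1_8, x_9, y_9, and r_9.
x0_1 = 40
y0_1 = 16
x1_1 = 128
y1_1 = 48
x0_2 = 24
y0_2 = 80
x1_2 = 104
y1_2 = 128
x_3 = 304
y_3 = 232
r_3 = 64
x0_4 = 152
y0_4 = 296
x1_5 = 512
y1_5 = 432
x_6 = 112
y_6 = 312
r_6 = 40
x1_7 = 176
y1_7 = 256
x0_8 = 32
y0_8 = 384
x1_8 = 176
y1_8 = 456
x_9 = 72
y_9 = 88
r_9 = 32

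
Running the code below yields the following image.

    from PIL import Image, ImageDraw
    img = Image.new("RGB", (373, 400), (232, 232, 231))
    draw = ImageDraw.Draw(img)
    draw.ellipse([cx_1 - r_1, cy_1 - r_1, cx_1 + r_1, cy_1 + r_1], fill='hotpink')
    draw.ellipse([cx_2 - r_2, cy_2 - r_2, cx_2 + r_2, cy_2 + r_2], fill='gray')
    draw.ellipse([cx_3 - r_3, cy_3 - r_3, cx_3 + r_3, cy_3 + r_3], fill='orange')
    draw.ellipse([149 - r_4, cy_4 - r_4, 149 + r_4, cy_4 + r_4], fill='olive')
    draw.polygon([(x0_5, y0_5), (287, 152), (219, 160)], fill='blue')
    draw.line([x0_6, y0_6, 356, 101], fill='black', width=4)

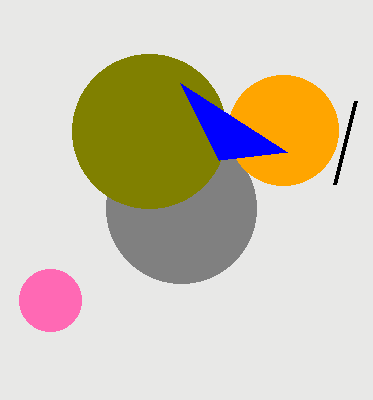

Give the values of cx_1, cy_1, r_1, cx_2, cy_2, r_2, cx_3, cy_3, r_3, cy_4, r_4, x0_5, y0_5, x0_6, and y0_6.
cx_1 = 50
cy_1 = 300
r_1 = 31
cx_2 = 181
cy_2 = 208
r_2 = 75
cx_3 = 283
cy_3 = 130
r_3 = 55
cy_4 = 131
r_4 = 77
x0_5 = 180
y0_5 = 83
x0_6 = 335
y0_6 = 184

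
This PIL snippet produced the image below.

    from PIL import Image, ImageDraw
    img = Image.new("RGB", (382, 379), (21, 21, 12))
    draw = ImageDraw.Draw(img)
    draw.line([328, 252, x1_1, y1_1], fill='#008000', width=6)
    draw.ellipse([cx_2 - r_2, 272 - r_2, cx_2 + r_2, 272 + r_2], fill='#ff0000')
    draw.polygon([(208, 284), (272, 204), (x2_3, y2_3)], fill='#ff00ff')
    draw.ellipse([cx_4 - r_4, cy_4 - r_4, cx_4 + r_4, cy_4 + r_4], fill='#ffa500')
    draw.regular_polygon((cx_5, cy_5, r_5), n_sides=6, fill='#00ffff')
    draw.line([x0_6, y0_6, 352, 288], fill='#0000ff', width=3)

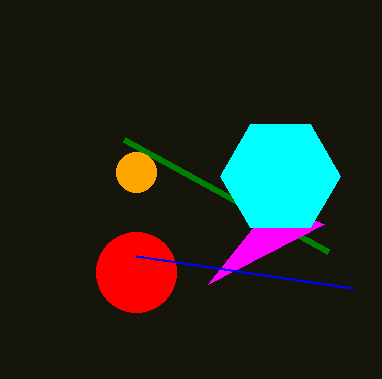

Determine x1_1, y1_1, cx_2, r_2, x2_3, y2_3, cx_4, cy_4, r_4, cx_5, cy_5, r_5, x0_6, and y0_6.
x1_1 = 124; y1_1 = 140; cx_2 = 136; r_2 = 40; x2_3 = 324; y2_3 = 224; cx_4 = 136; cy_4 = 172; r_4 = 20; cx_5 = 280; cy_5 = 176; r_5 = 60; x0_6 = 136; y0_6 = 256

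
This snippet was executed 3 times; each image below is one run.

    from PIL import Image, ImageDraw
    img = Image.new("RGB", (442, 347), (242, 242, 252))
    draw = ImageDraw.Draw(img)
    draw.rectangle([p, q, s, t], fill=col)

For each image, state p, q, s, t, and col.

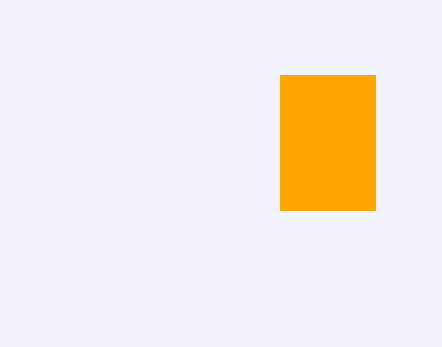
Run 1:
p = 280; q = 75; s = 375; t = 210; col = 'orange'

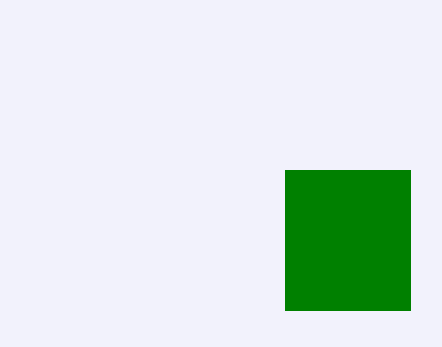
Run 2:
p = 285; q = 170; s = 410; t = 310; col = 'green'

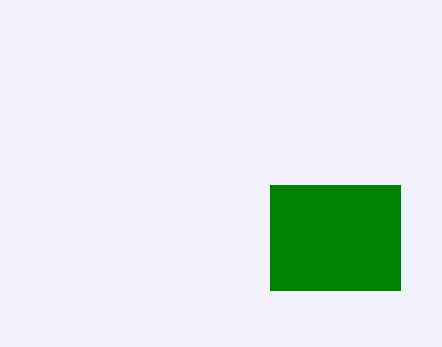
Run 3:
p = 270; q = 185; s = 400; t = 290; col = 'green'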